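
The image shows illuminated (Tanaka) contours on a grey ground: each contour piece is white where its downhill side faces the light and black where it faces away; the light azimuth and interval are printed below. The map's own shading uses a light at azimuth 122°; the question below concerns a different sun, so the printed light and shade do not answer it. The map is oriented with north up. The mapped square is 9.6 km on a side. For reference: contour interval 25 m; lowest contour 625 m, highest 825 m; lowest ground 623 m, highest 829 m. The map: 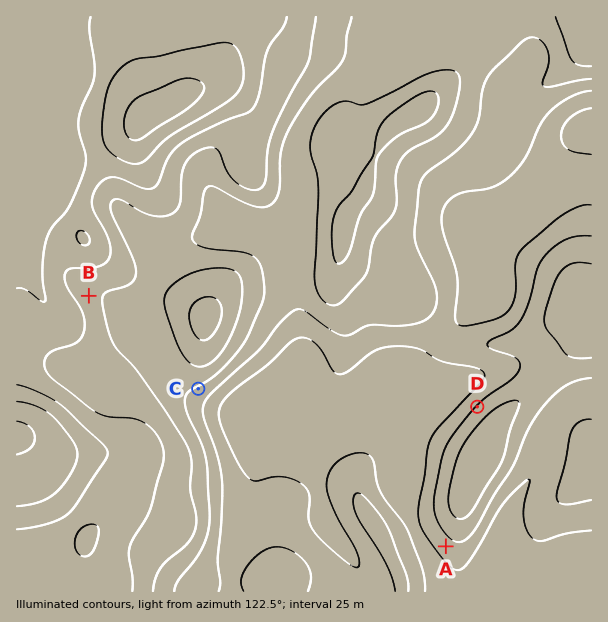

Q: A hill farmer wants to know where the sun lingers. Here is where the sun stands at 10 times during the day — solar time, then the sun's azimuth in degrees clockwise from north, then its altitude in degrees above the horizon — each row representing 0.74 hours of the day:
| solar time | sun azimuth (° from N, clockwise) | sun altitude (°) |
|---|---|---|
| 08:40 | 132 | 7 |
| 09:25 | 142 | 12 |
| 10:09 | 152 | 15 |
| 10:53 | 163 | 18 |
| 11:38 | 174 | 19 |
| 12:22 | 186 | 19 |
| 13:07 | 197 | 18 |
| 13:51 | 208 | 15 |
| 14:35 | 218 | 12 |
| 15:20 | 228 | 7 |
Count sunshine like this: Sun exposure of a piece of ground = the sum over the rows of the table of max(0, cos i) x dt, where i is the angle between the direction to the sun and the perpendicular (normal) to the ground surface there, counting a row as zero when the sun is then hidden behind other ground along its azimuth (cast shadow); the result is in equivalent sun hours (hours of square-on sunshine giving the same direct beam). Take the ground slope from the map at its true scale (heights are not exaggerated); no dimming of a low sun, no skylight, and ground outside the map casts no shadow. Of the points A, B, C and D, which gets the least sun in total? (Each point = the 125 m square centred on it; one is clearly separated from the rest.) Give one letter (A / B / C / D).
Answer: D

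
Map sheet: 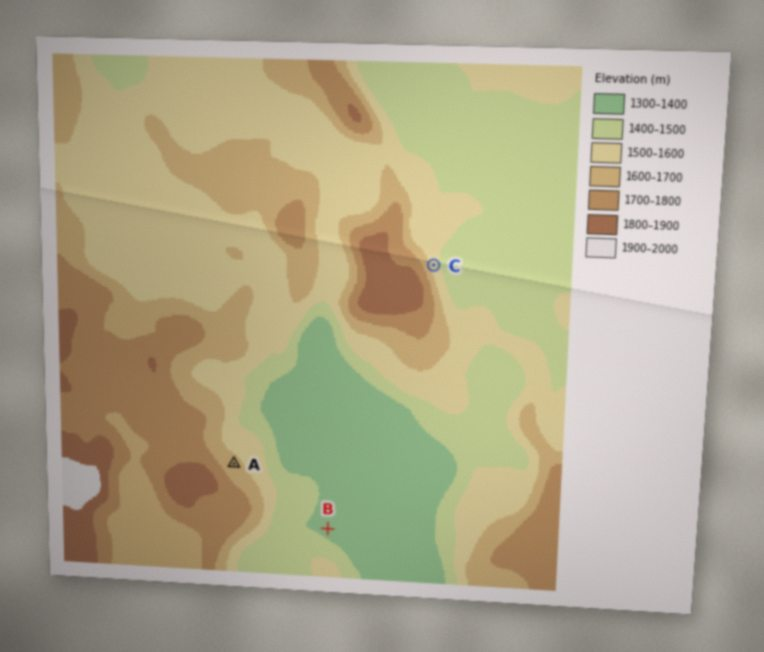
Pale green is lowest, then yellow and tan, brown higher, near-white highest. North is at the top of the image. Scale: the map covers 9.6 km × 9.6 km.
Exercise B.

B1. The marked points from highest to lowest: A C B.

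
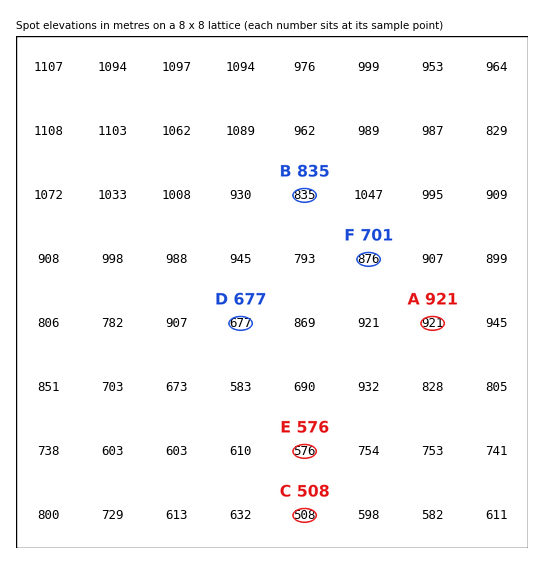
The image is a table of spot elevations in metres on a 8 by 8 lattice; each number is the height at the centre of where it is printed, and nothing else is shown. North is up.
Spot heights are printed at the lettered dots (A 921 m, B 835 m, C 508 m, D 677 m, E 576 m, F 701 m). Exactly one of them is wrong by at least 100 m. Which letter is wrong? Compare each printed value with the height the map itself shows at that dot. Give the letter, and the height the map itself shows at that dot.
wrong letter F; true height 876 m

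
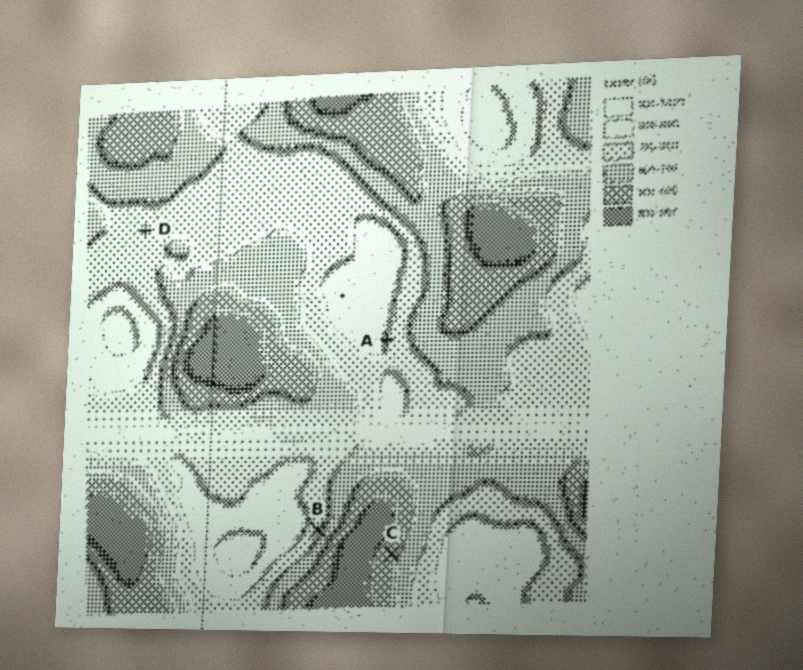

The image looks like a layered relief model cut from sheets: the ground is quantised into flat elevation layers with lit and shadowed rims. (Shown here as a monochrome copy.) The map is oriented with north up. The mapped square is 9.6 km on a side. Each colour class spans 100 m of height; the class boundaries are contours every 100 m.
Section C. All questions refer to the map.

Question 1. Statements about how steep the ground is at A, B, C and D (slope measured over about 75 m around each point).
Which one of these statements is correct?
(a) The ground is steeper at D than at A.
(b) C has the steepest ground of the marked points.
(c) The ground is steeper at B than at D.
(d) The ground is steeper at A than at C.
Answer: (c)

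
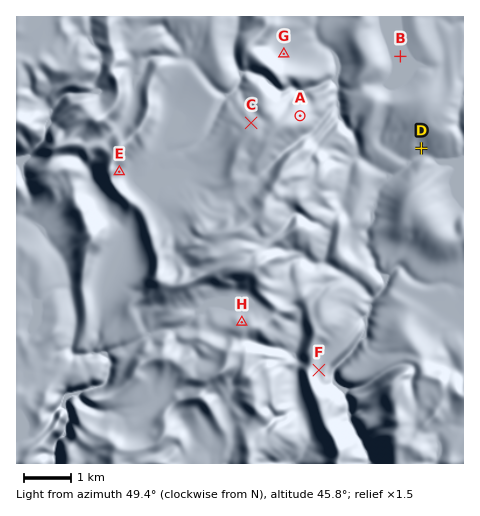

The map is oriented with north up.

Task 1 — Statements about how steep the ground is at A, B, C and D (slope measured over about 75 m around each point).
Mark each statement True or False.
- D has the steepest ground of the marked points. False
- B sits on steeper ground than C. False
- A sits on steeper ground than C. True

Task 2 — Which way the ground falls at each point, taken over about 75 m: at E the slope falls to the E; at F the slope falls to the E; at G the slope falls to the NE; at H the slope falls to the N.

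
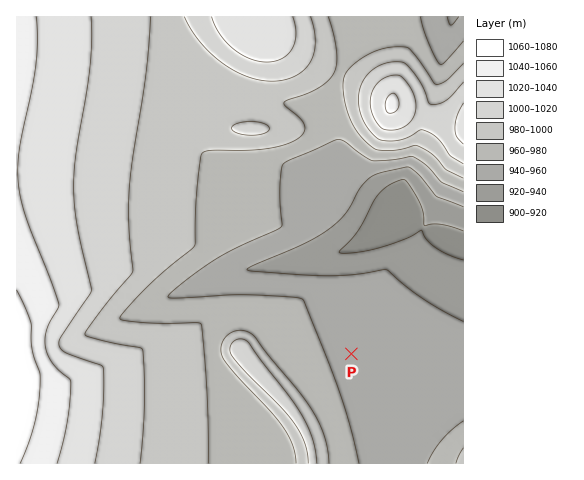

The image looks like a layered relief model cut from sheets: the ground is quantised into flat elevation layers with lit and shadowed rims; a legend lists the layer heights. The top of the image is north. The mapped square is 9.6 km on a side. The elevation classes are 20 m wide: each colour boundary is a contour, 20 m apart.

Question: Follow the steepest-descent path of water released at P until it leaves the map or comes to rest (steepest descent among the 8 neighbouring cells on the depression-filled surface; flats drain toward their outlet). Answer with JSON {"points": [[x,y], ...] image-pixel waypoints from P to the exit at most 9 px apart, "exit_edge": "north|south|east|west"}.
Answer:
{"points": [[351, 354], [361, 344], [370, 335], [379, 326], [389, 316], [398, 307], [407, 298], [417, 288], [426, 279], [435, 270], [445, 260], [452, 251], [458, 244], [463, 245]], "exit_edge": "east"}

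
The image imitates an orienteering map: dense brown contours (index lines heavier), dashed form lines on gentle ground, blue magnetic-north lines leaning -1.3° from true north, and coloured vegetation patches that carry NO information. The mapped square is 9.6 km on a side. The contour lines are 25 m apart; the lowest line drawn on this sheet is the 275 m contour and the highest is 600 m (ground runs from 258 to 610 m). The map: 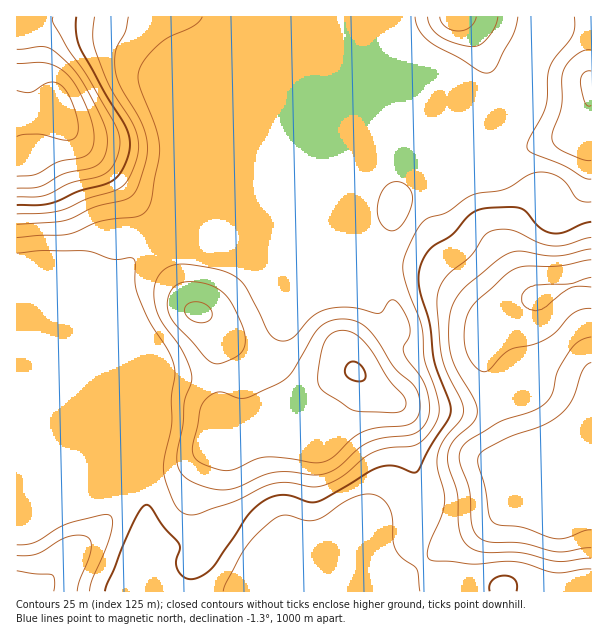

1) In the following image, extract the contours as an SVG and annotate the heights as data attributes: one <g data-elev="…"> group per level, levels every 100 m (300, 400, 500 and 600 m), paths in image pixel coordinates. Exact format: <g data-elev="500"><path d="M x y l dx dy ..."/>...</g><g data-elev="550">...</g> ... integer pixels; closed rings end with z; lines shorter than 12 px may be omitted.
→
<g data-elev="300"><path d="M591 548l-34 4-33-9-33-1-11-3-4-5-4-7-2-36-11-33 3-11 9-8 29-17 32-11 13-7 7-9 5-23 12-21 10-10 12-4"/><path d="M591 308l-9 1-9 4-18 20-12 8-10 4-24 5-23 21-4 0-6-4-9-14-2-9-1-12 2-12 3-9 8-11 31-27 7-4 7-2 36-1 33-6"/></g><g data-elev="400"><path d="M89 591l3-12 19-45 2-13-3-6-8 0-31 8-12 5-24 14-18 3"/><path d="M17 253l24-2 42 0 10 1 20 7 18-1 3 2 1 24 3 12 11 25 20 32 6 16-4 29 0 28-7 38 1 13 6 20 6 11 8 6 9 1 40-13 27-14 12-4 15-1 26 4 12-2 16-9 21-18 9-5 15-5 27-3 8-4 7-7 9-17 1-13-4-17-10-27-4-36-14-36-4-21 2-10 5-14 8-15 7-8 22-8 24-17 34-6 22-13 10-4 11 1 10 4 8 6 12 16 6 3 7 0"/></g><g data-elev="500"><path d="M357 381l7-1 2-3-1-5-6-8-8-2-5 4-1 8 4 4z"/><path d="M17 205l21 0 12-1 30-13 28-8 6-4 5-5 9-17 2-13-3-13-47-83-4-15 0-16"/></g><g data-elev="600"><path d="M17 136l7-2 15 0 23 6 7 0 7-3 2-9-1-12-6-17-5-9-6-6-6-2-6 1-18 9-13-2"/></g>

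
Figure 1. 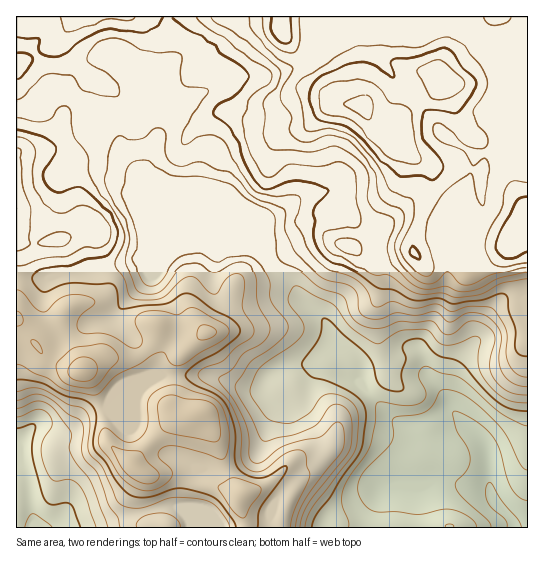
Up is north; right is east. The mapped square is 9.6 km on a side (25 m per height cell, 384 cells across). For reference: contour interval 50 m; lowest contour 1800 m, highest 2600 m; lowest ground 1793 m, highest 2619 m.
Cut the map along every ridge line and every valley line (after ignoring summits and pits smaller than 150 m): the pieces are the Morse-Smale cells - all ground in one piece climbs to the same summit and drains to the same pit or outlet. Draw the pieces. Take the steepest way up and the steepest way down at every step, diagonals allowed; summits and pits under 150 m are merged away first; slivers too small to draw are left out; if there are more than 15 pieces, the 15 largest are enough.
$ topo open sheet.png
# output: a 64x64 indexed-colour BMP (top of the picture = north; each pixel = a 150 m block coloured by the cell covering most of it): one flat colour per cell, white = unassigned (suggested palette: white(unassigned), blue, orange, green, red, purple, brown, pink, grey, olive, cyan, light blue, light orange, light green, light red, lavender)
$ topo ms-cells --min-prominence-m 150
<image width="64" height="64" href="data:image/bmp;base64,Qk12CAAAAAAAAHYAAAAoAAAAQAAAAEAAAAABAAQAAAAAAAAIAAATCwAAEwsAABAAAAAAAAAA////ALR3HwAOf/8ALKAsACgn1gC9Z5QAS1aMAMJ34wB/f38AIr28AM++FwDox64AeLv/AIrfmACWmP8A1bDFAEQzMzMzMzMzMzMzMzMzMiIiIiIiIiIRERERERERERERRDMzMzMzMzMzMzMzMzMiIiIiIiIiIiERERERERERERFEMzMzMzMzMzMzMzMzMyIiIiIiIiIiIREREREREREREUQzMzMzMzMzMzMzMzMzIiIiIiIiIiIhERERERERERERRDMzMzMzMzMzMzMzMzIiIiIiIiIiIiIRERERERERERFEMzMzMzMzMzMzMzMiIiIiIiIiIiIiIiIiIhESIiEREUMzMzMzMzMzMzMzIiIiIiIiIiIiIiIiIiIiIiIiIRERQzMzMzMzMzIiIiIiIiIiIiIiIiIiIiIiIiIiIiIhEREzMzMzMzMzMiIiIiIiIiIiIiIiIiIiIiIiIiIiIiERETMzMzMzMzMzIiIiIiIiIiIiIiIiIiIiIiIiIiIiIRERMzMzMzMzMzMyIiIiIiIiIiIiIiIiIiIiIiIiIiIREREzMzMzMzMzMzMiIiIiIiIiIiIiIiIiIiIiIiIiIhERETMzMzMzMzMzMzIiIiIiIiIiIiIiIiIiIiIRERERERERMzMzMzMzMzMzMyIiIiIiIiIiIiIiIiIhEREREREREREzMzMzMzMzMzMzIiIiIiIiIiIiIiIiIhERERERERERETMzMzMzMzMzMzIiIiIiIiIREiIiIiIhERERERERERERMzMzMzMzMzMzMyIiIiIiIRERIiIiIhEREREREREREREzMzMzMzMzMzMzIiIiIiIhERESIiIiERERERERERERETMzMzMzMzMzMzMiIiIiIiERERIiIhERERERERERERERMzMzMzMzMzMzMyIiIiIiIhERESEREREREREREREREREzMzIiIjMzMzMzIiIiIiIiIiIRERERERERERERERERETMyIiIiIiIjMzMyIiIiIiIiIiIRERERERERERERERERMzIiIiIiIiIjMzMiIiIiIiIiIiEREREREREREREREREzIiIiIiIiIiMzMzIiIiIiIiIiIRERERERERERERERETIiIiIiIiIiIjMzIiIiIiIiIiIhERERERERERERERERIiIiIiIiIiIiIiIiIiIiIiIiIiEREREREREREREREREiIiIiIiIiIiIiIiIiIiIiIiIiERERERERERERERERESIiIiIiIiIiIiIiIiIiIiIiIiERERERERERERERERERIiIiIiIiIiIiIiIiIiIiIiIiEREREREREREREREREREiIiIiIiIiIiIiIiIiIiIiIiERERERERERERERERERESIiIiIiIiIiIiIiIiIiIiIiERERERERERERERERERERIiIiIiIiIiIiIiIiIiIiIiEREREREREREREREREREREiIiIiIiIiIiIiIiIiIiIiERERERERERERERERERERESIiIiIiIiIiIiIiIiIiIiERERERERERERERERERERERIiIiIiIiIiIiIiIiIiIiIREREREREREREREREREREREiIiIiIiIiIiIiIiIiIiERERERERERERERERERERERESIiIiIiIiIiIiIiIiIiERERERERERERERERERERERERIiIiIiIiIiIiIiIiIiEREREREREREREREREREREREREiIiIiIiIiIiIiIiIiERERERERERERERERERERERERESIiIiIiIiIiIiIiIiERERERERERERERERERERERERERIiIiIiIiIiIiIiIiEREREREREREREREREREREREREREiIiIiIiIiIiIiIRERERERERERERERERERERERERERESIiIiIiIiIiIiERERERERERERERERERERERERERERERIiIiIiIiIiIhEREREREREREREREREREREREREREREREiIiIiIiIiIRERERERERERERERERERERERERERERERESIiIiIiIiIhERERERERERERERERERERERERERERERERIiIiIiIiIhEREREREREREREREREREREREREREREREREiIiIiIiIhERERERERERERERERERERERERERERERERESIiIiIiIiERERERERERERERERERERERERERERERERERIiIiIiIiEREREREREREREREREREREREREREREREREREiIiIiIiERERERERERERERERERERERERERERERERERESIiIiIiEREREREREREREREREREREREREREREREREREREiIiIiERERERERERERERERERERERERERERERERERERERESIiERERERERERERERERERERERERERERERERERERERERERERERERERERERERERERERERERERERERERERERERERERERERERERERERERERERERERERERERERERERERERERERERERERERERERERERERERERERERERERERERERERERERERERERERERERERERERERERERERERERERERERERERERERERERERERERERERERERERERERERERERERERERERERERERERERERERERERERERERERERERERERERERERERERERERERERERERERERERERERERERERERERERERERERERERERERERERERERERERERERERERERERERERERERERERERERERERERERERERERERERERERERERERERERERERERERERERERERERERERERERERERERERERERERERERERERER"/>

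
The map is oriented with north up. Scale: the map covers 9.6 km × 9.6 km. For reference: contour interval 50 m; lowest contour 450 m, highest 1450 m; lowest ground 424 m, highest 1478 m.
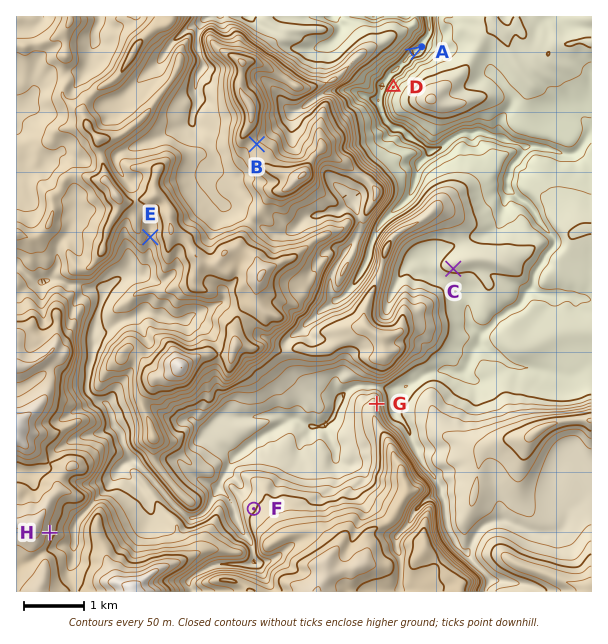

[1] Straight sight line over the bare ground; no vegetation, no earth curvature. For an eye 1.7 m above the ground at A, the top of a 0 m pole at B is out of sight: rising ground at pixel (335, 98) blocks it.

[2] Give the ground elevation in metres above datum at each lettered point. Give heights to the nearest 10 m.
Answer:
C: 770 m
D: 600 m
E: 1150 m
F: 990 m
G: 900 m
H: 1290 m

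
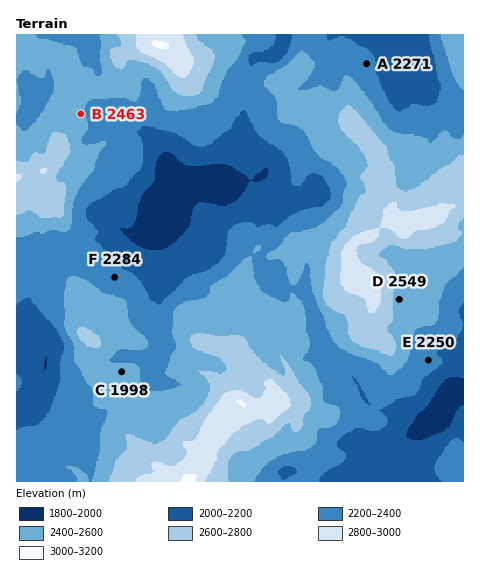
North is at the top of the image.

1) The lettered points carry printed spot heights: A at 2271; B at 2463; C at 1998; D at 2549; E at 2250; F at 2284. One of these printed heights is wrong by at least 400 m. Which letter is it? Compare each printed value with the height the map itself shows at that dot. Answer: C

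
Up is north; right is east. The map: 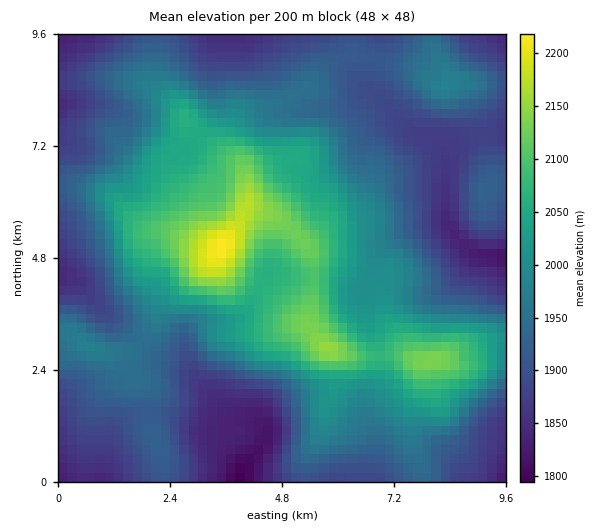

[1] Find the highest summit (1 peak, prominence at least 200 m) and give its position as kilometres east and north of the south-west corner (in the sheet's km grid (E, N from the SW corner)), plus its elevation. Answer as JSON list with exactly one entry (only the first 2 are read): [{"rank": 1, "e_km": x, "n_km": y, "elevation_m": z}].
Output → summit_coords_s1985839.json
[{"rank": 1, "e_km": 3.54, "n_km": 5.06, "elevation_m": 2221}]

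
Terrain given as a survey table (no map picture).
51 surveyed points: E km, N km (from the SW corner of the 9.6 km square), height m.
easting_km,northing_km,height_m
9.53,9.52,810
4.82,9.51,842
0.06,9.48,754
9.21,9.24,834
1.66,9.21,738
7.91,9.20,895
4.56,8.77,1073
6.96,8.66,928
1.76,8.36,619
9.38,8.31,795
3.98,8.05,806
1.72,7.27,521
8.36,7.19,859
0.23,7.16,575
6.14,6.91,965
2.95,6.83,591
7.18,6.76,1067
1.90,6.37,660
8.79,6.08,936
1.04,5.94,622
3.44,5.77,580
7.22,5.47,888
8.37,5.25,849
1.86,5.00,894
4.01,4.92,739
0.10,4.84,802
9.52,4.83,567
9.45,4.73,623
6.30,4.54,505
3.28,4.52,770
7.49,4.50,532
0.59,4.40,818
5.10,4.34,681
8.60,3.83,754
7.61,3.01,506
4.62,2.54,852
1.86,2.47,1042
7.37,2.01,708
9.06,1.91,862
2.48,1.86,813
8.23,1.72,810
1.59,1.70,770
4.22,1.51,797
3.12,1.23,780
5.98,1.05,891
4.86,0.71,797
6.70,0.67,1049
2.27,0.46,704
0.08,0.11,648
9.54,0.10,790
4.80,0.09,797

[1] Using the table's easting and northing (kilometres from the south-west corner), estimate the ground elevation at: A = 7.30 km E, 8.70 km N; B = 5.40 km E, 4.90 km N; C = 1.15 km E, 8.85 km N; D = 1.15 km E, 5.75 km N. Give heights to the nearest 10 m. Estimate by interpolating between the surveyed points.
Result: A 940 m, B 720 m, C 610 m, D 730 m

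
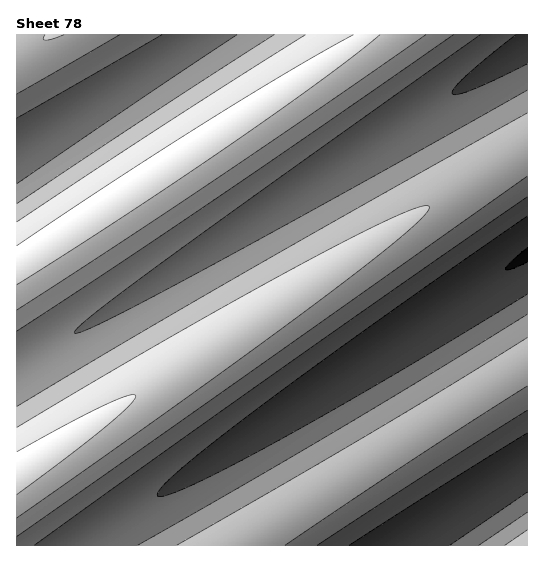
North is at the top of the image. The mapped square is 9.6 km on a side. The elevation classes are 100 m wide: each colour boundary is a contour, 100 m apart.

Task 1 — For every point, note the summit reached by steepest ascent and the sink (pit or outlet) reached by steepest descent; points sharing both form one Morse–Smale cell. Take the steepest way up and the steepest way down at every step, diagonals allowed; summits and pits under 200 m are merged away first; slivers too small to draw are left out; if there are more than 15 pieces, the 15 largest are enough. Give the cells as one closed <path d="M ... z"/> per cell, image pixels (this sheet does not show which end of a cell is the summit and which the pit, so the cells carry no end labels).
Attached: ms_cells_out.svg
<path d="M527 145l-221 140-288 186-2 2 0 72 69 1 1-4 11-8 429-277 2-2z"/><path d="M527 46l-510 323-1 103 375-242 135-84 2-2z"/><path d="M527 34l-160 0-14 12-336 219-1 103 9-3 100-63 390-248 13-9z"/><path d="M527 255l-430 279-11 8-1 3 150 1 288-181 5-4z"/><path d="M366 34l-167 0-10 9-159 99-14 10 0 112 5-1 332-217z"/><path d="M527 362l-291 183 165 1 127-83z"/><path d="M198 34l-181 0-1 117 173-108 8-5z"/><path d="M527 463l-126 82 126 1z"/>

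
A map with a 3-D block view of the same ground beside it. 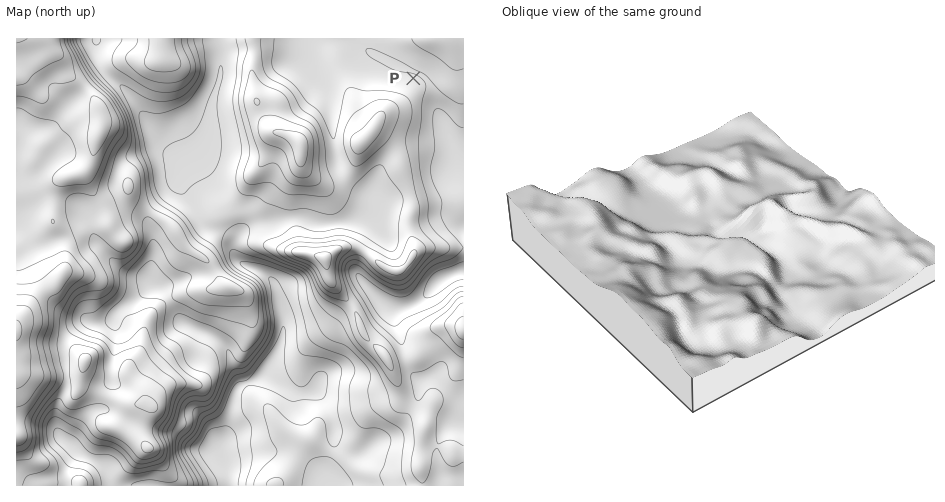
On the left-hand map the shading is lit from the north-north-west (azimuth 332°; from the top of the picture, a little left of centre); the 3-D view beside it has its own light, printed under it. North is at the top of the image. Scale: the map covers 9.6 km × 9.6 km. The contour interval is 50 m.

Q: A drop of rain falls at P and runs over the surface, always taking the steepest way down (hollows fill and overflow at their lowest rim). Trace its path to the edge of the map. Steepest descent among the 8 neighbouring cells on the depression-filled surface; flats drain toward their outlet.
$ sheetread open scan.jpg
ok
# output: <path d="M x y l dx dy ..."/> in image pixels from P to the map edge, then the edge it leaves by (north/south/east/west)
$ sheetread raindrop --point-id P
<path d="M413 78l0-7 1 0 7 4 7 7 3 4 0 6 1 1 1 10 5 8 0 2 6 12 0 2 7 14 4 17 4 4 4 0"/>
exit: east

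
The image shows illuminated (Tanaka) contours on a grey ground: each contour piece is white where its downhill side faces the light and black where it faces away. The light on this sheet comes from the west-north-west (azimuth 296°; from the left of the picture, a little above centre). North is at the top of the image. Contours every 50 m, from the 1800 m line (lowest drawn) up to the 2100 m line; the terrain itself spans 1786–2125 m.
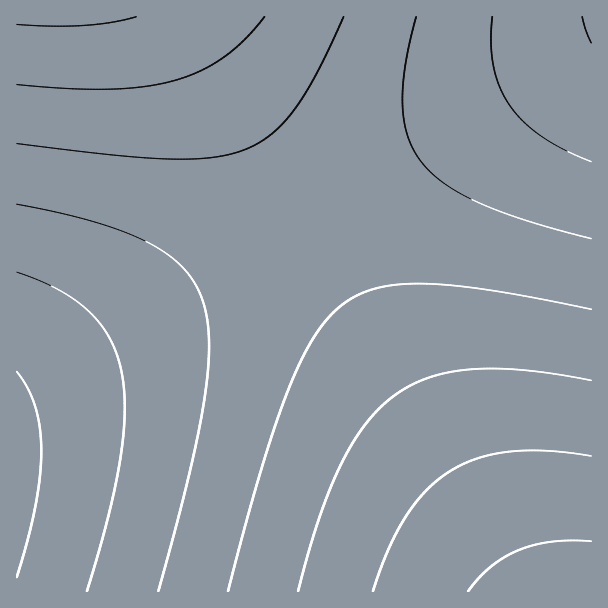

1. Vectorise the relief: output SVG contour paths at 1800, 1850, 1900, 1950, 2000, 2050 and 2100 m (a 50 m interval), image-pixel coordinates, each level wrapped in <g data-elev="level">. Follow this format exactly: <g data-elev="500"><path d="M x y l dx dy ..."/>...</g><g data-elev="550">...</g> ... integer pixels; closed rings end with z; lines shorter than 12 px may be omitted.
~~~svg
<g data-elev="1800"><path d="M17 372l11 17 7 18 5 21 1 24-1 25-5 30-7 33-11 37"/><path d="M591 43l-9-26"/></g><g data-elev="1850"><path d="M17 272l22 8 20 10 16 10 13 11 13 13 8 14 7 15 5 16 3 18 1 21-5 50-12 60-21 73"/><path d="M591 162l-27-12-22-13-18-15-14-17-10-18-7-21-2-24 1-25"/></g><g data-elev="1900"><path d="M591 239l-64-18-48-18-35-20-13-10-9-11-8-12-6-13-4-15-1-17 2-39 11-49"/><path d="M17 204l75 17 30 10 25 11 20 12 16 13 11 15 8 17 5 18 2 22-1 26-3 31-16 80-31 115"/></g><g data-elev="1950"><path d="M591 309l-100-19-38-4-30-2-25 1-21 3-18 7-17 10-15 14-13 18-13 23-13 30-27 81-33 120"/><path d="M17 144l96 11 57 4 42-1 18-4 15-4 14-7 13-9 12-12 10-12 23-37 27-56"/></g><g data-elev="2000"><path d="M591 380l-66-10-27-1-25 0-23 3-19 5-18 7-18 11-15 13-14 15-12 18-13 23-22 55-21 72"/><path d="M17 85l51 4 40 0 35-2 30-6 25-9 24-14 21-17 21-24"/></g><g data-elev="2050"><path d="M591 456l-43-5-38 1-31 6-29 13-24 19-20 26-18 33-15 42"/><path d="M17 24l36 2 31-1 27-3 25-5"/></g><g data-elev="2100"><path d="M591 541l-39 1-17 3-16 5-15 7-13 10-12 11-11 13"/></g>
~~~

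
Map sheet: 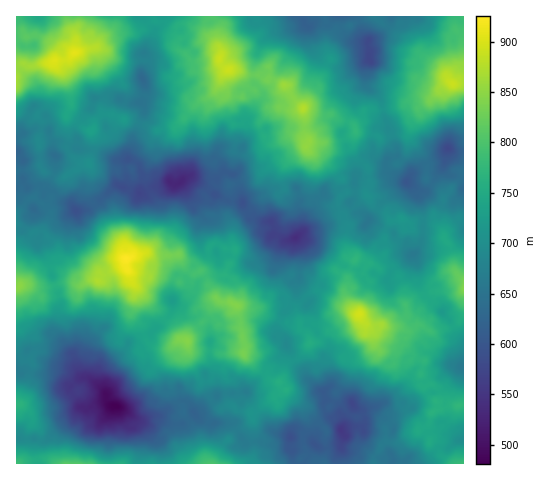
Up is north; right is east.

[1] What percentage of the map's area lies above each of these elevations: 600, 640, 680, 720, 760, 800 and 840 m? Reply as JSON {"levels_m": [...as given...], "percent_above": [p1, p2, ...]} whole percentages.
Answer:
{"levels_m": [600, 640, 680, 720, 760, 800, 840], "percent_above": [93, 82, 65, 46, 28, 15, 6]}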